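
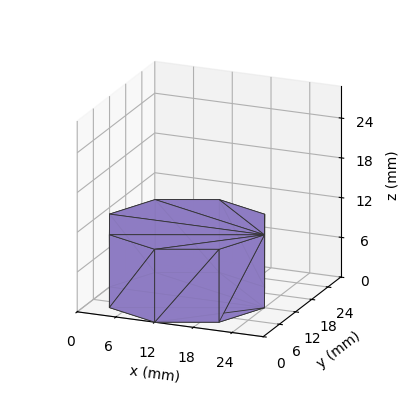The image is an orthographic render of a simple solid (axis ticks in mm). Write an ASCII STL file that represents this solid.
Reading the render: the shape is a regular 8-sided prism (a cylinder approximated with 8 flat sides), circumscribed radius ≈ 12 mm, height ≈ 11 mm (dimensions read to the nearest mm from the axis ticks). For the STL, each face is triangulated and given an outward normal.

solid part
  facet normal 0.0000 0.0000 -1.0000
    outer loop
      vertex 12.000 24.000 0.000
      vertex 20.485 20.485 0.000
      vertex 24.000 12.000 0.000
    endloop
  endfacet
  facet normal 0.0000 0.0000 -1.0000
    outer loop
      vertex 3.515 20.485 0.000
      vertex 12.000 24.000 0.000
      vertex 24.000 12.000 0.000
    endloop
  endfacet
  facet normal 0.0000 0.0000 -1.0000
    outer loop
      vertex 0.000 12.000 0.000
      vertex 3.515 20.485 0.000
      vertex 24.000 12.000 0.000
    endloop
  endfacet
  facet normal 0.0000 0.0000 -1.0000
    outer loop
      vertex 3.515 3.515 0.000
      vertex 0.000 12.000 0.000
      vertex 24.000 12.000 0.000
    endloop
  endfacet
  facet normal 0.0000 0.0000 -1.0000
    outer loop
      vertex 12.000 0.000 0.000
      vertex 3.515 3.515 0.000
      vertex 24.000 12.000 0.000
    endloop
  endfacet
  facet normal 0.0000 0.0000 -1.0000
    outer loop
      vertex 20.485 3.515 0.000
      vertex 12.000 0.000 0.000
      vertex 24.000 12.000 0.000
    endloop
  endfacet
  facet normal 0.0000 0.0000 1.0000
    outer loop
      vertex 24.000 12.000 11.000
      vertex 20.485 20.485 11.000
      vertex 12.000 24.000 11.000
    endloop
  endfacet
  facet normal 0.0000 0.0000 1.0000
    outer loop
      vertex 24.000 12.000 11.000
      vertex 12.000 24.000 11.000
      vertex 3.515 20.485 11.000
    endloop
  endfacet
  facet normal 0.0000 0.0000 1.0000
    outer loop
      vertex 24.000 12.000 11.000
      vertex 3.515 20.485 11.000
      vertex 0.000 12.000 11.000
    endloop
  endfacet
  facet normal 0.0000 0.0000 1.0000
    outer loop
      vertex 24.000 12.000 11.000
      vertex 0.000 12.000 11.000
      vertex 3.515 3.515 11.000
    endloop
  endfacet
  facet normal 0.0000 0.0000 1.0000
    outer loop
      vertex 24.000 12.000 11.000
      vertex 3.515 3.515 11.000
      vertex 12.000 0.000 11.000
    endloop
  endfacet
  facet normal 0.0000 0.0000 1.0000
    outer loop
      vertex 24.000 12.000 11.000
      vertex 12.000 0.000 11.000
      vertex 20.485 3.515 11.000
    endloop
  endfacet
  facet normal 0.9239 0.3827 0.0000
    outer loop
      vertex 24.000 12.000 0.000
      vertex 20.485 20.485 0.000
      vertex 20.485 20.485 11.000
    endloop
  endfacet
  facet normal 0.9239 0.3827 0.0000
    outer loop
      vertex 24.000 12.000 0.000
      vertex 20.485 20.485 11.000
      vertex 24.000 12.000 11.000
    endloop
  endfacet
  facet normal 0.3827 0.9239 0.0000
    outer loop
      vertex 20.485 20.485 0.000
      vertex 12.000 24.000 0.000
      vertex 12.000 24.000 11.000
    endloop
  endfacet
  facet normal 0.3827 0.9239 0.0000
    outer loop
      vertex 20.485 20.485 0.000
      vertex 12.000 24.000 11.000
      vertex 20.485 20.485 11.000
    endloop
  endfacet
  facet normal -0.3827 0.9239 0.0000
    outer loop
      vertex 12.000 24.000 0.000
      vertex 3.515 20.485 0.000
      vertex 3.515 20.485 11.000
    endloop
  endfacet
  facet normal -0.3827 0.9239 0.0000
    outer loop
      vertex 12.000 24.000 0.000
      vertex 3.515 20.485 11.000
      vertex 12.000 24.000 11.000
    endloop
  endfacet
  facet normal -0.9239 0.3827 0.0000
    outer loop
      vertex 3.515 20.485 0.000
      vertex 0.000 12.000 0.000
      vertex 0.000 12.000 11.000
    endloop
  endfacet
  facet normal -0.9239 0.3827 0.0000
    outer loop
      vertex 3.515 20.485 0.000
      vertex 0.000 12.000 11.000
      vertex 3.515 20.485 11.000
    endloop
  endfacet
  facet normal -0.9239 -0.3827 0.0000
    outer loop
      vertex 0.000 12.000 0.000
      vertex 3.515 3.515 0.000
      vertex 3.515 3.515 11.000
    endloop
  endfacet
  facet normal -0.9239 -0.3827 0.0000
    outer loop
      vertex 0.000 12.000 0.000
      vertex 3.515 3.515 11.000
      vertex 0.000 12.000 11.000
    endloop
  endfacet
  facet normal -0.3827 -0.9239 0.0000
    outer loop
      vertex 3.515 3.515 0.000
      vertex 12.000 0.000 0.000
      vertex 12.000 0.000 11.000
    endloop
  endfacet
  facet normal -0.3827 -0.9239 0.0000
    outer loop
      vertex 3.515 3.515 0.000
      vertex 12.000 0.000 11.000
      vertex 3.515 3.515 11.000
    endloop
  endfacet
  facet normal 0.3827 -0.9239 0.0000
    outer loop
      vertex 12.000 0.000 0.000
      vertex 20.485 3.515 0.000
      vertex 20.485 3.515 11.000
    endloop
  endfacet
  facet normal 0.3827 -0.9239 0.0000
    outer loop
      vertex 12.000 0.000 0.000
      vertex 20.485 3.515 11.000
      vertex 12.000 0.000 11.000
    endloop
  endfacet
  facet normal 0.9239 -0.3827 0.0000
    outer loop
      vertex 20.485 3.515 0.000
      vertex 24.000 12.000 0.000
      vertex 24.000 12.000 11.000
    endloop
  endfacet
  facet normal 0.9239 -0.3827 0.0000
    outer loop
      vertex 20.485 3.515 0.000
      vertex 24.000 12.000 11.000
      vertex 20.485 3.515 11.000
    endloop
  endfacet
endsolid part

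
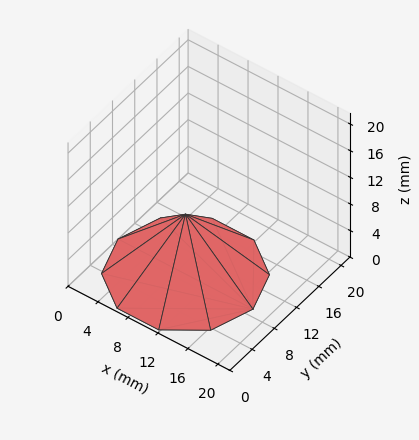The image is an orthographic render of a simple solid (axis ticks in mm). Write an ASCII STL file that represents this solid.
Reading the render: the shape is a regular 10-sided pyramid, base circumscribed radius ≈ 9 mm, apex at z ≈ 9 mm (dimensions read to the nearest mm from the axis ticks). For the STL, each face is triangulated and given an outward normal.

solid part
  facet normal 0.0000 0.0000 -1.0000
    outer loop
      vertex 11.781 17.560 0.000
      vertex 16.281 14.290 0.000
      vertex 18.000 9.000 0.000
    endloop
  endfacet
  facet normal 0.0000 0.0000 -1.0000
    outer loop
      vertex 6.219 17.560 0.000
      vertex 11.781 17.560 0.000
      vertex 18.000 9.000 0.000
    endloop
  endfacet
  facet normal 0.0000 0.0000 -1.0000
    outer loop
      vertex 1.719 14.290 0.000
      vertex 6.219 17.560 0.000
      vertex 18.000 9.000 0.000
    endloop
  endfacet
  facet normal 0.0000 0.0000 -1.0000
    outer loop
      vertex 0.000 9.000 0.000
      vertex 1.719 14.290 0.000
      vertex 18.000 9.000 0.000
    endloop
  endfacet
  facet normal 0.0000 0.0000 -1.0000
    outer loop
      vertex 1.719 3.710 0.000
      vertex 0.000 9.000 0.000
      vertex 18.000 9.000 0.000
    endloop
  endfacet
  facet normal 0.0000 0.0000 -1.0000
    outer loop
      vertex 6.219 0.440 0.000
      vertex 1.719 3.710 0.000
      vertex 18.000 9.000 0.000
    endloop
  endfacet
  facet normal 0.0000 0.0000 -1.0000
    outer loop
      vertex 11.781 0.440 0.000
      vertex 6.219 0.440 0.000
      vertex 18.000 9.000 0.000
    endloop
  endfacet
  facet normal 0.0000 0.0000 -1.0000
    outer loop
      vertex 16.281 3.710 0.000
      vertex 11.781 0.440 0.000
      vertex 18.000 9.000 0.000
    endloop
  endfacet
  facet normal 0.6891 0.2239 0.6891
    outer loop
      vertex 18.000 9.000 0.000
      vertex 16.281 14.290 0.000
      vertex 9.000 9.000 9.000
    endloop
  endfacet
  facet normal 0.4260 0.5862 0.6892
    outer loop
      vertex 16.281 14.290 0.000
      vertex 11.781 17.560 0.000
      vertex 9.000 9.000 9.000
    endloop
  endfacet
  facet normal 0.0000 0.7246 0.6892
    outer loop
      vertex 11.781 17.560 0.000
      vertex 6.219 17.560 0.000
      vertex 9.000 9.000 9.000
    endloop
  endfacet
  facet normal -0.4260 0.5862 0.6892
    outer loop
      vertex 6.219 17.560 0.000
      vertex 1.719 14.290 0.000
      vertex 9.000 9.000 9.000
    endloop
  endfacet
  facet normal -0.6891 0.2239 0.6891
    outer loop
      vertex 1.719 14.290 0.000
      vertex 0.000 9.000 0.000
      vertex 9.000 9.000 9.000
    endloop
  endfacet
  facet normal -0.6891 -0.2239 0.6891
    outer loop
      vertex 0.000 9.000 0.000
      vertex 1.719 3.710 0.000
      vertex 9.000 9.000 9.000
    endloop
  endfacet
  facet normal -0.4260 -0.5862 0.6892
    outer loop
      vertex 1.719 3.710 0.000
      vertex 6.219 0.440 0.000
      vertex 9.000 9.000 9.000
    endloop
  endfacet
  facet normal 0.0000 -0.7246 0.6892
    outer loop
      vertex 6.219 0.440 0.000
      vertex 11.781 0.440 0.000
      vertex 9.000 9.000 9.000
    endloop
  endfacet
  facet normal 0.4260 -0.5862 0.6892
    outer loop
      vertex 11.781 0.440 0.000
      vertex 16.281 3.710 0.000
      vertex 9.000 9.000 9.000
    endloop
  endfacet
  facet normal 0.6891 -0.2239 0.6891
    outer loop
      vertex 16.281 3.710 0.000
      vertex 18.000 9.000 0.000
      vertex 9.000 9.000 9.000
    endloop
  endfacet
endsolid part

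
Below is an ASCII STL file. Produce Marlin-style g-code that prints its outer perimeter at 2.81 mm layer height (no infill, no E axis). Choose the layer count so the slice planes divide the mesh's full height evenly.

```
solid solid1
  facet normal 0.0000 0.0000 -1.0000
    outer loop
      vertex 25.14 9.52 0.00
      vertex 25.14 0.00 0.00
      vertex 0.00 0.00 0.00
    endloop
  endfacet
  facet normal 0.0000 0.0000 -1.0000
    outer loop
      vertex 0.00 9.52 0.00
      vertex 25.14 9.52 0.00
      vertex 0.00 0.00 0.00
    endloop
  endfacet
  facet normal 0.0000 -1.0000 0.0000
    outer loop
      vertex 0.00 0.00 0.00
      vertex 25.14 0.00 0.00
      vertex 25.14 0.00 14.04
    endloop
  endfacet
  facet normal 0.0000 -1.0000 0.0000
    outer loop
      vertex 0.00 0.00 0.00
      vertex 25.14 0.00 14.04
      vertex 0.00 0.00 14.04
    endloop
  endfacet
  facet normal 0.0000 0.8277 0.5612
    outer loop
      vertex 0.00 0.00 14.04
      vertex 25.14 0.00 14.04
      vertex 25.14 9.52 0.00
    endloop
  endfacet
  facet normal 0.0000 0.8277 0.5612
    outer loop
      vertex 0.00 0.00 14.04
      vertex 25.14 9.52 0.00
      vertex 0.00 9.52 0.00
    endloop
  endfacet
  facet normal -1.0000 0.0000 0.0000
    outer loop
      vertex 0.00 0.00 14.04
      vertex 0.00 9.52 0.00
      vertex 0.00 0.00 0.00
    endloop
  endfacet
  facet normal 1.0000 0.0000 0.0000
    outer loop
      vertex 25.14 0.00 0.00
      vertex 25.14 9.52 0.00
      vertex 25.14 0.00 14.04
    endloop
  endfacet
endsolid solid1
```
; perimeter-only toolpath
G21 ; units = mm
G90 ; absolute positioning
G28 ; home
; layer 1
G0 Z2.81
G0 X0.00 Y0.00
G1 X25.14 Y0.00
G1 X25.14 Y7.62
G1 X0.00 Y7.62
G1 X0.00 Y0.00
; layer 2
G0 Z5.62
G0 X0.00 Y0.00
G1 X25.14 Y0.00
G1 X25.14 Y5.71
G1 X0.00 Y5.71
G1 X0.00 Y0.00
; layer 3
G0 Z8.42
G0 X0.00 Y0.00
G1 X25.14 Y0.00
G1 X25.14 Y3.81
G1 X0.00 Y3.81
G1 X0.00 Y0.00
; layer 4
G0 Z11.23
G0 X0.00 Y0.00
G1 X25.14 Y0.00
G1 X25.14 Y1.90
G1 X0.00 Y1.90
G1 X0.00 Y0.00
M2 ; end

The solid is a wedge (ramp): 25.1 × 9.52 mm base, rising to 14 mm along the y=0 edge and sloping linearly to z=0 at y=9.52. Slicing at Δz = 2.81 mm — 5 equal slices spanning the solid's height, so layer i sits at z = i·h/5 — gives 4 non-empty perimeters. Each is a 4-segment closed polygon; G0 lifts to the layer z and rapids to the start vertex, then G1 traces the edges. The cross-section shrinks linearly with z (the slice at the apex is degenerate and omitted).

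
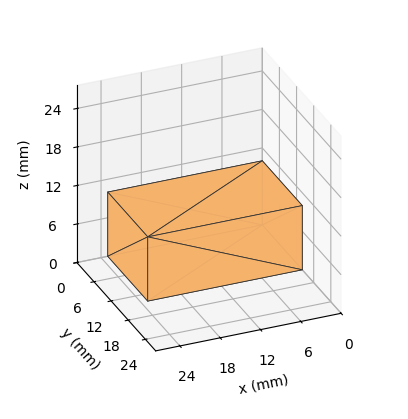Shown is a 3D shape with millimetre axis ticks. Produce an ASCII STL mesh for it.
Reading the render: the shape is a rectangular box, roughly 23 × 14 mm footprint and 10 mm tall (dimensions read to the nearest mm from the axis ticks). For the STL, each face is triangulated and given an outward normal.

solid part
  facet normal 0.0000 0.0000 -1.0000
    outer loop
      vertex 23.000 14.000 0.000
      vertex 23.000 0.000 0.000
      vertex 0.000 0.000 0.000
    endloop
  endfacet
  facet normal 0.0000 0.0000 -1.0000
    outer loop
      vertex 0.000 14.000 0.000
      vertex 23.000 14.000 0.000
      vertex 0.000 0.000 0.000
    endloop
  endfacet
  facet normal 0.0000 0.0000 1.0000
    outer loop
      vertex 0.000 0.000 10.000
      vertex 23.000 0.000 10.000
      vertex 23.000 14.000 10.000
    endloop
  endfacet
  facet normal 0.0000 0.0000 1.0000
    outer loop
      vertex 0.000 0.000 10.000
      vertex 23.000 14.000 10.000
      vertex 0.000 14.000 10.000
    endloop
  endfacet
  facet normal 0.0000 -1.0000 0.0000
    outer loop
      vertex 0.000 0.000 0.000
      vertex 23.000 0.000 0.000
      vertex 23.000 0.000 10.000
    endloop
  endfacet
  facet normal 0.0000 -1.0000 0.0000
    outer loop
      vertex 0.000 0.000 0.000
      vertex 23.000 0.000 10.000
      vertex 0.000 0.000 10.000
    endloop
  endfacet
  facet normal 0.0000 1.0000 0.0000
    outer loop
      vertex 23.000 14.000 10.000
      vertex 23.000 14.000 0.000
      vertex 0.000 14.000 0.000
    endloop
  endfacet
  facet normal 0.0000 1.0000 0.0000
    outer loop
      vertex 0.000 14.000 10.000
      vertex 23.000 14.000 10.000
      vertex 0.000 14.000 0.000
    endloop
  endfacet
  facet normal -1.0000 0.0000 0.0000
    outer loop
      vertex 0.000 14.000 10.000
      vertex 0.000 14.000 0.000
      vertex 0.000 0.000 0.000
    endloop
  endfacet
  facet normal -1.0000 0.0000 0.0000
    outer loop
      vertex 0.000 0.000 10.000
      vertex 0.000 14.000 10.000
      vertex 0.000 0.000 0.000
    endloop
  endfacet
  facet normal 1.0000 0.0000 0.0000
    outer loop
      vertex 23.000 0.000 0.000
      vertex 23.000 14.000 0.000
      vertex 23.000 14.000 10.000
    endloop
  endfacet
  facet normal 1.0000 0.0000 0.0000
    outer loop
      vertex 23.000 0.000 0.000
      vertex 23.000 14.000 10.000
      vertex 23.000 0.000 10.000
    endloop
  endfacet
endsolid part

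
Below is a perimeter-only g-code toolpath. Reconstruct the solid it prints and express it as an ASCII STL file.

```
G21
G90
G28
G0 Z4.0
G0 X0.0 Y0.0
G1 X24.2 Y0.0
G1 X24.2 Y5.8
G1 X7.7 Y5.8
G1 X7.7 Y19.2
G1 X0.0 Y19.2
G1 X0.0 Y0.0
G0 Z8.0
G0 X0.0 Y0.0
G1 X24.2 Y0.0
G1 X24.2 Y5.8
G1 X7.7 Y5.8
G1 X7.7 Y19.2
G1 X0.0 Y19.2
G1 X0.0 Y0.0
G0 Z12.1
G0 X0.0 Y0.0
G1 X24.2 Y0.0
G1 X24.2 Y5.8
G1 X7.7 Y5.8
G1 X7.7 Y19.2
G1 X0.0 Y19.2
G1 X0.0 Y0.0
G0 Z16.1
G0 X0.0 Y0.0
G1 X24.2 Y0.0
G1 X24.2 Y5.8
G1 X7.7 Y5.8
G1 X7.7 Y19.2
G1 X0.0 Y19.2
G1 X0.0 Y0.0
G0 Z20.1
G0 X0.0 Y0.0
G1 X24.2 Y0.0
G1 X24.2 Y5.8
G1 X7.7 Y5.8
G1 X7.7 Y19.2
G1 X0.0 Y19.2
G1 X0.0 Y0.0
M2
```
solid part
  facet normal 0.0000 0.0000 -1.0000
    outer loop
      vertex 24.2 5.8 0.0
      vertex 24.2 0.0 0.0
      vertex 0.0 0.0 0.0
    endloop
  endfacet
  facet normal 0.0000 0.0000 -1.0000
    outer loop
      vertex 7.7 5.8 0.0
      vertex 24.2 5.8 0.0
      vertex 0.0 0.0 0.0
    endloop
  endfacet
  facet normal 0.0000 0.0000 -1.0000
    outer loop
      vertex 7.7 19.2 0.0
      vertex 7.7 5.8 0.0
      vertex 0.0 0.0 0.0
    endloop
  endfacet
  facet normal 0.0000 0.0000 -1.0000
    outer loop
      vertex 0.0 19.2 0.0
      vertex 7.7 19.2 0.0
      vertex 0.0 0.0 0.0
    endloop
  endfacet
  facet normal 0.0000 0.0000 1.0000
    outer loop
      vertex 0.0 0.0 20.1
      vertex 24.2 0.0 20.1
      vertex 24.2 5.8 20.1
    endloop
  endfacet
  facet normal 0.0000 0.0000 1.0000
    outer loop
      vertex 0.0 0.0 20.1
      vertex 24.2 5.8 20.1
      vertex 7.7 5.8 20.1
    endloop
  endfacet
  facet normal 0.0000 0.0000 1.0000
    outer loop
      vertex 0.0 0.0 20.1
      vertex 7.7 5.8 20.1
      vertex 7.7 19.2 20.1
    endloop
  endfacet
  facet normal 0.0000 0.0000 1.0000
    outer loop
      vertex 0.0 0.0 20.1
      vertex 7.7 19.2 20.1
      vertex 0.0 19.2 20.1
    endloop
  endfacet
  facet normal 0.0000 -1.0000 0.0000
    outer loop
      vertex 0.0 0.0 0.0
      vertex 24.2 0.0 0.0
      vertex 24.2 0.0 20.1
    endloop
  endfacet
  facet normal 0.0000 -1.0000 0.0000
    outer loop
      vertex 0.0 0.0 0.0
      vertex 24.2 0.0 20.1
      vertex 0.0 0.0 20.1
    endloop
  endfacet
  facet normal 1.0000 0.0000 0.0000
    outer loop
      vertex 24.2 0.0 0.0
      vertex 24.2 5.8 0.0
      vertex 24.2 5.8 20.1
    endloop
  endfacet
  facet normal 1.0000 0.0000 0.0000
    outer loop
      vertex 24.2 0.0 0.0
      vertex 24.2 5.8 20.1
      vertex 24.2 0.0 20.1
    endloop
  endfacet
  facet normal 0.0000 1.0000 0.0000
    outer loop
      vertex 24.2 5.8 0.0
      vertex 7.7 5.8 0.0
      vertex 7.7 5.8 20.1
    endloop
  endfacet
  facet normal 0.0000 1.0000 0.0000
    outer loop
      vertex 24.2 5.8 0.0
      vertex 7.7 5.8 20.1
      vertex 24.2 5.8 20.1
    endloop
  endfacet
  facet normal 1.0000 0.0000 0.0000
    outer loop
      vertex 7.7 5.8 0.0
      vertex 7.7 19.2 0.0
      vertex 7.7 19.2 20.1
    endloop
  endfacet
  facet normal 1.0000 0.0000 0.0000
    outer loop
      vertex 7.7 5.8 0.0
      vertex 7.7 19.2 20.1
      vertex 7.7 5.8 20.1
    endloop
  endfacet
  facet normal 0.0000 1.0000 0.0000
    outer loop
      vertex 7.7 19.2 0.0
      vertex 0.0 19.2 0.0
      vertex 0.0 19.2 20.1
    endloop
  endfacet
  facet normal 0.0000 1.0000 0.0000
    outer loop
      vertex 7.7 19.2 0.0
      vertex 0.0 19.2 20.1
      vertex 7.7 19.2 20.1
    endloop
  endfacet
  facet normal -1.0000 0.0000 0.0000
    outer loop
      vertex 0.0 19.2 0.0
      vertex 0.0 0.0 0.0
      vertex 0.0 0.0 20.1
    endloop
  endfacet
  facet normal -1.0000 0.0000 0.0000
    outer loop
      vertex 0.0 19.2 0.0
      vertex 0.0 0.0 20.1
      vertex 0.0 19.2 20.1
    endloop
  endfacet
endsolid part

The G0 Z moves step by Δz≈4.0 mm. Every layer's G1 loop is the same polygon, so the solid is a straight extrusion of it from z=0 to z≈20.1. Closing with flat bottom and top caps and triangulating gives 20 facets — an L-shaped prism: outer 24.2 × 19.2 mm, arm thicknesses ≈ 5.8 mm (horizontal) and 7.7 mm (vertical), extruded 20.1 mm in z.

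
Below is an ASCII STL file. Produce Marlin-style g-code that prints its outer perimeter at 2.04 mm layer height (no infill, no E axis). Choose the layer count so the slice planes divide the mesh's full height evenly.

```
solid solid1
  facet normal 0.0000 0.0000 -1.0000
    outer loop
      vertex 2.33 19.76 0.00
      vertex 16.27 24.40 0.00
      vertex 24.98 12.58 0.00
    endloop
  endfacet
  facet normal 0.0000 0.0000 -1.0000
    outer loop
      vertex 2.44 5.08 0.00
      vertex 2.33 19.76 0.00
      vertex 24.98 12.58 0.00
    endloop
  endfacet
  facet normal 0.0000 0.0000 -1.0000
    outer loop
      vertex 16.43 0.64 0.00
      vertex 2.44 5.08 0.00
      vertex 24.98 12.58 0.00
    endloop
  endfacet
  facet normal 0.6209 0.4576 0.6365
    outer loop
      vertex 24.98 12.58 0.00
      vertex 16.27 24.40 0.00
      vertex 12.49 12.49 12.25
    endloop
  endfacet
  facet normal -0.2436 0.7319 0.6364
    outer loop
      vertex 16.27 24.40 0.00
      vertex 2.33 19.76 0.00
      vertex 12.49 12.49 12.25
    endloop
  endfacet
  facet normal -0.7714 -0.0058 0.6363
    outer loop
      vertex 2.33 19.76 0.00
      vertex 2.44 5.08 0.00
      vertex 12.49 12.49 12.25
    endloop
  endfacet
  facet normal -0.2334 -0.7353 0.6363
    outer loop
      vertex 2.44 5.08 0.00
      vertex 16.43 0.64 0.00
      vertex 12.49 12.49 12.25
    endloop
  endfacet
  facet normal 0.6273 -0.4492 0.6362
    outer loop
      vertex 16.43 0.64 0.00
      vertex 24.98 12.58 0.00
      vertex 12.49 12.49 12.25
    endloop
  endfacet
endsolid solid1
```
; perimeter-only toolpath
G21 ; units = mm
G90 ; absolute positioning
G28 ; home
; layer 1
G0 Z2.04
G0 X22.90 Y12.57
G1 X15.64 Y22.41
G1 X4.02 Y18.55
G1 X4.11 Y6.31
G1 X15.77 Y2.61
G1 X22.90 Y12.57
; layer 2
G0 Z4.08
G0 X20.82 Y12.55
G1 X15.01 Y20.43
G1 X5.72 Y17.34
G1 X5.79 Y7.55
G1 X15.12 Y4.59
G1 X20.82 Y12.55
; layer 3
G0 Z6.12
G0 X18.73 Y12.54
G1 X14.38 Y18.45
G1 X7.41 Y16.12
G1 X7.46 Y8.79
G1 X14.46 Y6.57
G1 X18.73 Y12.54
; layer 4
G0 Z8.17
G0 X16.65 Y12.52
G1 X13.75 Y16.46
G1 X9.10 Y14.91
G1 X9.14 Y10.02
G1 X13.80 Y8.54
G1 X16.65 Y12.52
; layer 5
G0 Z10.21
G0 X14.57 Y12.51
G1 X13.12 Y14.48
G1 X10.80 Y13.70
G1 X10.81 Y11.26
G1 X13.15 Y10.52
G1 X14.57 Y12.51
M2 ; end

The solid is a regular 5-sided pyramid, base circumscribed radius ≈ 12.5 mm, apex at z ≈ 12.2 mm. Slicing at Δz = 2.04 mm — 6 equal slices spanning the solid's height, so layer i sits at z = i·h/6 — gives 5 non-empty perimeters. Each is a 5-segment closed polygon; G0 lifts to the layer z and rapids to the start vertex, then G1 traces the edges. The cross-section shrinks linearly with z (the slice at the apex is degenerate and omitted).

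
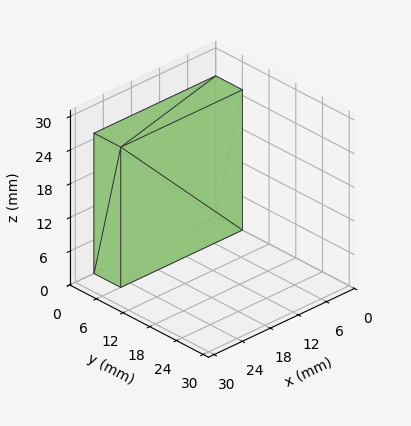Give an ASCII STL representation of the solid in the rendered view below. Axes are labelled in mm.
Reading the render: the shape is a rectangular box, roughly 26 × 6 mm footprint and 25 mm tall (dimensions read to the nearest mm from the axis ticks). For the STL, each face is triangulated and given an outward normal.

solid part
  facet normal 0.0000 0.0000 -1.0000
    outer loop
      vertex 26.000 6.000 0.000
      vertex 26.000 0.000 0.000
      vertex 0.000 0.000 0.000
    endloop
  endfacet
  facet normal 0.0000 0.0000 -1.0000
    outer loop
      vertex 0.000 6.000 0.000
      vertex 26.000 6.000 0.000
      vertex 0.000 0.000 0.000
    endloop
  endfacet
  facet normal 0.0000 0.0000 1.0000
    outer loop
      vertex 0.000 0.000 25.000
      vertex 26.000 0.000 25.000
      vertex 26.000 6.000 25.000
    endloop
  endfacet
  facet normal 0.0000 0.0000 1.0000
    outer loop
      vertex 0.000 0.000 25.000
      vertex 26.000 6.000 25.000
      vertex 0.000 6.000 25.000
    endloop
  endfacet
  facet normal 0.0000 -1.0000 0.0000
    outer loop
      vertex 0.000 0.000 0.000
      vertex 26.000 0.000 0.000
      vertex 26.000 0.000 25.000
    endloop
  endfacet
  facet normal 0.0000 -1.0000 0.0000
    outer loop
      vertex 0.000 0.000 0.000
      vertex 26.000 0.000 25.000
      vertex 0.000 0.000 25.000
    endloop
  endfacet
  facet normal 0.0000 1.0000 0.0000
    outer loop
      vertex 26.000 6.000 25.000
      vertex 26.000 6.000 0.000
      vertex 0.000 6.000 0.000
    endloop
  endfacet
  facet normal 0.0000 1.0000 0.0000
    outer loop
      vertex 0.000 6.000 25.000
      vertex 26.000 6.000 25.000
      vertex 0.000 6.000 0.000
    endloop
  endfacet
  facet normal -1.0000 0.0000 0.0000
    outer loop
      vertex 0.000 6.000 25.000
      vertex 0.000 6.000 0.000
      vertex 0.000 0.000 0.000
    endloop
  endfacet
  facet normal -1.0000 0.0000 0.0000
    outer loop
      vertex 0.000 0.000 25.000
      vertex 0.000 6.000 25.000
      vertex 0.000 0.000 0.000
    endloop
  endfacet
  facet normal 1.0000 0.0000 0.0000
    outer loop
      vertex 26.000 0.000 0.000
      vertex 26.000 6.000 0.000
      vertex 26.000 6.000 25.000
    endloop
  endfacet
  facet normal 1.0000 0.0000 0.0000
    outer loop
      vertex 26.000 0.000 0.000
      vertex 26.000 6.000 25.000
      vertex 26.000 0.000 25.000
    endloop
  endfacet
endsolid part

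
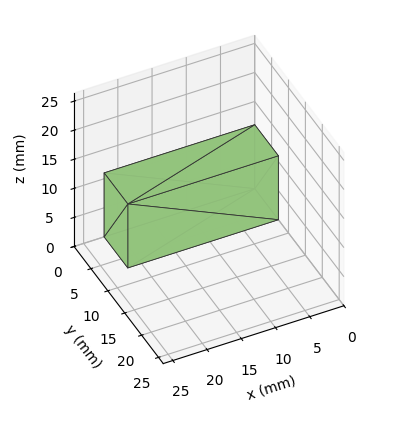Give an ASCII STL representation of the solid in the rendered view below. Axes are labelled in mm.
Reading the render: the shape is a rectangular box, roughly 22 × 7 mm footprint and 11 mm tall (dimensions read to the nearest mm from the axis ticks). For the STL, each face is triangulated and given an outward normal.

solid part
  facet normal 0.0000 0.0000 -1.0000
    outer loop
      vertex 22.00 7.00 0.00
      vertex 22.00 0.00 0.00
      vertex 0.00 0.00 0.00
    endloop
  endfacet
  facet normal 0.0000 0.0000 -1.0000
    outer loop
      vertex 0.00 7.00 0.00
      vertex 22.00 7.00 0.00
      vertex 0.00 0.00 0.00
    endloop
  endfacet
  facet normal 0.0000 0.0000 1.0000
    outer loop
      vertex 0.00 0.00 11.00
      vertex 22.00 0.00 11.00
      vertex 22.00 7.00 11.00
    endloop
  endfacet
  facet normal 0.0000 0.0000 1.0000
    outer loop
      vertex 0.00 0.00 11.00
      vertex 22.00 7.00 11.00
      vertex 0.00 7.00 11.00
    endloop
  endfacet
  facet normal 0.0000 -1.0000 0.0000
    outer loop
      vertex 0.00 0.00 0.00
      vertex 22.00 0.00 0.00
      vertex 22.00 0.00 11.00
    endloop
  endfacet
  facet normal 0.0000 -1.0000 0.0000
    outer loop
      vertex 0.00 0.00 0.00
      vertex 22.00 0.00 11.00
      vertex 0.00 0.00 11.00
    endloop
  endfacet
  facet normal 0.0000 1.0000 0.0000
    outer loop
      vertex 22.00 7.00 11.00
      vertex 22.00 7.00 0.00
      vertex 0.00 7.00 0.00
    endloop
  endfacet
  facet normal 0.0000 1.0000 0.0000
    outer loop
      vertex 0.00 7.00 11.00
      vertex 22.00 7.00 11.00
      vertex 0.00 7.00 0.00
    endloop
  endfacet
  facet normal -1.0000 0.0000 0.0000
    outer loop
      vertex 0.00 7.00 11.00
      vertex 0.00 7.00 0.00
      vertex 0.00 0.00 0.00
    endloop
  endfacet
  facet normal -1.0000 0.0000 0.0000
    outer loop
      vertex 0.00 0.00 11.00
      vertex 0.00 7.00 11.00
      vertex 0.00 0.00 0.00
    endloop
  endfacet
  facet normal 1.0000 0.0000 0.0000
    outer loop
      vertex 22.00 0.00 0.00
      vertex 22.00 7.00 0.00
      vertex 22.00 7.00 11.00
    endloop
  endfacet
  facet normal 1.0000 0.0000 0.0000
    outer loop
      vertex 22.00 0.00 0.00
      vertex 22.00 7.00 11.00
      vertex 22.00 0.00 11.00
    endloop
  endfacet
endsolid part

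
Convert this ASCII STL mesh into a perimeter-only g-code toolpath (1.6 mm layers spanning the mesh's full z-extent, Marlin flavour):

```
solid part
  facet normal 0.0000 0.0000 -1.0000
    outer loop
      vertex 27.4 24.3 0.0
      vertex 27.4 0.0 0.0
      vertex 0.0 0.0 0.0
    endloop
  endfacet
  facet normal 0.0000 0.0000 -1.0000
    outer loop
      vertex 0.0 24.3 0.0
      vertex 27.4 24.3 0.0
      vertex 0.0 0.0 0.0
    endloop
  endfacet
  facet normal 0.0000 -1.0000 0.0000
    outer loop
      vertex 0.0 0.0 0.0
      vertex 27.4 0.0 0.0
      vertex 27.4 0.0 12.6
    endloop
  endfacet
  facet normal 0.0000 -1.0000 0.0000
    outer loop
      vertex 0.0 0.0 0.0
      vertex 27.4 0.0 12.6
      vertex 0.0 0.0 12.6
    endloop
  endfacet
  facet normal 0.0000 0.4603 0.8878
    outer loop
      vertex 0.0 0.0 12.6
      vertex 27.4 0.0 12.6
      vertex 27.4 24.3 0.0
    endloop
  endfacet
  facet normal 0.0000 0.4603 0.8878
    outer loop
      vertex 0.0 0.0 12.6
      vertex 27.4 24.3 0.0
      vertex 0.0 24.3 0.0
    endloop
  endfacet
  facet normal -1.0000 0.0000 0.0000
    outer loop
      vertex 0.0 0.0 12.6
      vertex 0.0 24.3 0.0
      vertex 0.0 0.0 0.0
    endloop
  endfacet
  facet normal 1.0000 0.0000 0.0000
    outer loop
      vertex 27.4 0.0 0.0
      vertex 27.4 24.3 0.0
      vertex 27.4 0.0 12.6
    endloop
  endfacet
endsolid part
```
; perimeter-only toolpath
G21 ; units = mm
G90 ; absolute positioning
G28 ; home
; layer 1
G0 Z1.6
G0 X0.0 Y0.0
G1 X27.4 Y0.0
G1 X27.4 Y21.3
G1 X0.0 Y21.3
G1 X0.0 Y0.0
; layer 2
G0 Z3.1
G0 X0.0 Y0.0
G1 X27.4 Y0.0
G1 X27.4 Y18.2
G1 X0.0 Y18.2
G1 X0.0 Y0.0
; layer 3
G0 Z4.7
G0 X0.0 Y0.0
G1 X27.4 Y0.0
G1 X27.4 Y15.2
G1 X0.0 Y15.2
G1 X0.0 Y0.0
; layer 4
G0 Z6.3
G0 X0.0 Y0.0
G1 X27.4 Y0.0
G1 X27.4 Y12.2
G1 X0.0 Y12.2
G1 X0.0 Y0.0
; layer 5
G0 Z7.9
G0 X0.0 Y0.0
G1 X27.4 Y0.0
G1 X27.4 Y9.1
G1 X0.0 Y9.1
G1 X0.0 Y0.0
; layer 6
G0 Z9.4
G0 X0.0 Y0.0
G1 X27.4 Y0.0
G1 X27.4 Y6.1
G1 X0.0 Y6.1
G1 X0.0 Y0.0
; layer 7
G0 Z11.0
G0 X0.0 Y0.0
G1 X27.4 Y0.0
G1 X27.4 Y3.0
G1 X0.0 Y3.0
G1 X0.0 Y0.0
M2 ; end

The solid is a wedge (ramp): 27.4 × 24.3 mm base, rising to 12.6 mm along the y=0 edge and sloping linearly to z=0 at y=24.3. Slicing at Δz = 1.6 mm — 8 equal slices spanning the solid's height, so layer i sits at z = i·h/8 — gives 7 non-empty perimeters. Each is a 4-segment closed polygon; G0 lifts to the layer z and rapids to the start vertex, then G1 traces the edges. The cross-section shrinks linearly with z (the slice at the apex is degenerate and omitted).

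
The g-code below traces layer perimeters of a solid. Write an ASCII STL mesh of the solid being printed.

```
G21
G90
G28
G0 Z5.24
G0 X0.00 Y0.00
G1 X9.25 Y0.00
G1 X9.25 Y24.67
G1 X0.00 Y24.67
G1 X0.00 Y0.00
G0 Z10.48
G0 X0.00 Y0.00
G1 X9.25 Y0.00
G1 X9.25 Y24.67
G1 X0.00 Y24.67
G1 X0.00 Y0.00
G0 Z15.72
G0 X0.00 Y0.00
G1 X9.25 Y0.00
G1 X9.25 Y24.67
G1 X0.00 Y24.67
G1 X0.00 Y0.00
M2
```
solid part
  facet normal 0.0000 0.0000 -1.0000
    outer loop
      vertex 9.25 24.67 0.00
      vertex 9.25 0.00 0.00
      vertex 0.00 0.00 0.00
    endloop
  endfacet
  facet normal 0.0000 0.0000 -1.0000
    outer loop
      vertex 0.00 24.67 0.00
      vertex 9.25 24.67 0.00
      vertex 0.00 0.00 0.00
    endloop
  endfacet
  facet normal 0.0000 0.0000 1.0000
    outer loop
      vertex 0.00 0.00 15.72
      vertex 9.25 0.00 15.72
      vertex 9.25 24.67 15.72
    endloop
  endfacet
  facet normal 0.0000 0.0000 1.0000
    outer loop
      vertex 0.00 0.00 15.72
      vertex 9.25 24.67 15.72
      vertex 0.00 24.67 15.72
    endloop
  endfacet
  facet normal 0.0000 -1.0000 0.0000
    outer loop
      vertex 0.00 0.00 0.00
      vertex 9.25 0.00 0.00
      vertex 9.25 0.00 15.72
    endloop
  endfacet
  facet normal 0.0000 -1.0000 0.0000
    outer loop
      vertex 0.00 0.00 0.00
      vertex 9.25 0.00 15.72
      vertex 0.00 0.00 15.72
    endloop
  endfacet
  facet normal 0.0000 1.0000 0.0000
    outer loop
      vertex 9.25 24.67 15.72
      vertex 9.25 24.67 0.00
      vertex 0.00 24.67 0.00
    endloop
  endfacet
  facet normal 0.0000 1.0000 0.0000
    outer loop
      vertex 0.00 24.67 15.72
      vertex 9.25 24.67 15.72
      vertex 0.00 24.67 0.00
    endloop
  endfacet
  facet normal -1.0000 0.0000 0.0000
    outer loop
      vertex 0.00 24.67 15.72
      vertex 0.00 24.67 0.00
      vertex 0.00 0.00 0.00
    endloop
  endfacet
  facet normal -1.0000 0.0000 0.0000
    outer loop
      vertex 0.00 0.00 15.72
      vertex 0.00 24.67 15.72
      vertex 0.00 0.00 0.00
    endloop
  endfacet
  facet normal 1.0000 0.0000 0.0000
    outer loop
      vertex 9.25 0.00 0.00
      vertex 9.25 24.67 0.00
      vertex 9.25 24.67 15.72
    endloop
  endfacet
  facet normal 1.0000 0.0000 0.0000
    outer loop
      vertex 9.25 0.00 0.00
      vertex 9.25 24.67 15.72
      vertex 9.25 0.00 15.72
    endloop
  endfacet
endsolid part

The G0 Z moves step by Δz≈5.24 mm. Every layer's G1 loop is the same polygon, so the solid is a straight extrusion of it from z=0 to z≈15.7. Closing with flat bottom and top caps and triangulating gives 12 facets — a rectangular box, roughly 9.25 × 24.7 mm footprint and 15.7 mm tall.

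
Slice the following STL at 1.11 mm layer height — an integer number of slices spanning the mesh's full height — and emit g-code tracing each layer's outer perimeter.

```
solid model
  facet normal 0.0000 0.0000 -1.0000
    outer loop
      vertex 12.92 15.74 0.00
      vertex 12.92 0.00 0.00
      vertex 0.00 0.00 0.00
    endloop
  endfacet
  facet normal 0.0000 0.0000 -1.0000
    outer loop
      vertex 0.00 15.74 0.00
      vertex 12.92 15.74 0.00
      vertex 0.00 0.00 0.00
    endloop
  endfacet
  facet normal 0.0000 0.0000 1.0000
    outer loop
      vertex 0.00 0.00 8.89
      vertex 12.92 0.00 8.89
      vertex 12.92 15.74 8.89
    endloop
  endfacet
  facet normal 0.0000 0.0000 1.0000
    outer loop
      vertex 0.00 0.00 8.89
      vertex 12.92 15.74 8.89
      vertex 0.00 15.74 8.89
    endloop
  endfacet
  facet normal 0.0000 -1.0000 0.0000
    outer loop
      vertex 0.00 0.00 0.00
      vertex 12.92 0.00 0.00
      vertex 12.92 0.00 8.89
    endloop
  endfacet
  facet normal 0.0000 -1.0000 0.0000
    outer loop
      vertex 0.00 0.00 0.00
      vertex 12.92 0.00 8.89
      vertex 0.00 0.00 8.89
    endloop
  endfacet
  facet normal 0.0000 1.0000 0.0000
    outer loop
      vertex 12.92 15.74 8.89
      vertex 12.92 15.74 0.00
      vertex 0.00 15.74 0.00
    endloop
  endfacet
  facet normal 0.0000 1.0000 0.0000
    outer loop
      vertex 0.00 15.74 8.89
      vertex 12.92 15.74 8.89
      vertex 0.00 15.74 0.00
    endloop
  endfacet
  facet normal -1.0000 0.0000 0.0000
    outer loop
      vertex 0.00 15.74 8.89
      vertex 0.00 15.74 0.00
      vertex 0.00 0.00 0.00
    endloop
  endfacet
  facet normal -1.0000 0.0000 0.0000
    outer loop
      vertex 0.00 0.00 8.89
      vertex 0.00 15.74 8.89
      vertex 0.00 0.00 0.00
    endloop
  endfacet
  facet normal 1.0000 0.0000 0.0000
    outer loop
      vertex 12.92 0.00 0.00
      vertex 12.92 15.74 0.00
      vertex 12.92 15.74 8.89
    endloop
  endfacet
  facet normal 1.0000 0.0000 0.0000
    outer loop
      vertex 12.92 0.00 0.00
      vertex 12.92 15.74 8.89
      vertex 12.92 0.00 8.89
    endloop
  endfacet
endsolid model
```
; perimeter-only toolpath
G21 ; units = mm
G90 ; absolute positioning
G28 ; home
; layer 1
G0 Z1.11
G0 X0.00 Y0.00
G1 X12.92 Y0.00
G1 X12.92 Y15.74
G1 X0.00 Y15.74
G1 X0.00 Y0.00
; layer 2
G0 Z2.22
G0 X0.00 Y0.00
G1 X12.92 Y0.00
G1 X12.92 Y15.74
G1 X0.00 Y15.74
G1 X0.00 Y0.00
; layer 3
G0 Z3.33
G0 X0.00 Y0.00
G1 X12.92 Y0.00
G1 X12.92 Y15.74
G1 X0.00 Y15.74
G1 X0.00 Y0.00
; layer 4
G0 Z4.45
G0 X0.00 Y0.00
G1 X12.92 Y0.00
G1 X12.92 Y15.74
G1 X0.00 Y15.74
G1 X0.00 Y0.00
; layer 5
G0 Z5.56
G0 X0.00 Y0.00
G1 X12.92 Y0.00
G1 X12.92 Y15.74
G1 X0.00 Y15.74
G1 X0.00 Y0.00
; layer 6
G0 Z6.67
G0 X0.00 Y0.00
G1 X12.92 Y0.00
G1 X12.92 Y15.74
G1 X0.00 Y15.74
G1 X0.00 Y0.00
; layer 7
G0 Z7.78
G0 X0.00 Y0.00
G1 X12.92 Y0.00
G1 X12.92 Y15.74
G1 X0.00 Y15.74
G1 X0.00 Y0.00
; layer 8
G0 Z8.89
G0 X0.00 Y0.00
G1 X12.92 Y0.00
G1 X12.92 Y15.74
G1 X0.00 Y15.74
G1 X0.00 Y0.00
M2 ; end

The solid is a rectangular box, roughly 12.9 × 15.7 mm footprint and 8.89 mm tall. Slicing at Δz = 1.11 mm — 8 equal slices spanning the solid's height, so layer i sits at z = i·h/8 — gives 8 non-empty perimeters. Each is a 4-segment closed polygon; G0 lifts to the layer z and rapids to the start vertex, then G1 traces the edges.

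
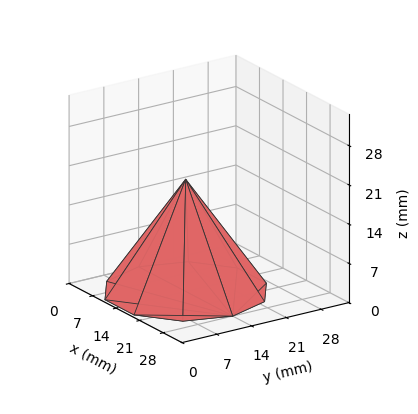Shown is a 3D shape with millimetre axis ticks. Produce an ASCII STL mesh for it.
Reading the render: the shape is a regular 10-sided pyramid, base circumscribed radius ≈ 14 mm, apex at z ≈ 20 mm (dimensions read to the nearest mm from the axis ticks). For the STL, each face is triangulated and given an outward normal.

solid part
  facet normal 0.0000 0.0000 -1.0000
    outer loop
      vertex 18.326 27.315 0.000
      vertex 25.326 22.229 0.000
      vertex 28.000 14.000 0.000
    endloop
  endfacet
  facet normal 0.0000 0.0000 -1.0000
    outer loop
      vertex 9.674 27.315 0.000
      vertex 18.326 27.315 0.000
      vertex 28.000 14.000 0.000
    endloop
  endfacet
  facet normal 0.0000 0.0000 -1.0000
    outer loop
      vertex 2.674 22.229 0.000
      vertex 9.674 27.315 0.000
      vertex 28.000 14.000 0.000
    endloop
  endfacet
  facet normal 0.0000 0.0000 -1.0000
    outer loop
      vertex 0.000 14.000 0.000
      vertex 2.674 22.229 0.000
      vertex 28.000 14.000 0.000
    endloop
  endfacet
  facet normal 0.0000 0.0000 -1.0000
    outer loop
      vertex 2.674 5.771 0.000
      vertex 0.000 14.000 0.000
      vertex 28.000 14.000 0.000
    endloop
  endfacet
  facet normal 0.0000 0.0000 -1.0000
    outer loop
      vertex 9.674 0.685 0.000
      vertex 2.674 5.771 0.000
      vertex 28.000 14.000 0.000
    endloop
  endfacet
  facet normal 0.0000 0.0000 -1.0000
    outer loop
      vertex 18.326 0.685 0.000
      vertex 9.674 0.685 0.000
      vertex 28.000 14.000 0.000
    endloop
  endfacet
  facet normal 0.0000 0.0000 -1.0000
    outer loop
      vertex 25.326 5.771 0.000
      vertex 18.326 0.685 0.000
      vertex 28.000 14.000 0.000
    endloop
  endfacet
  facet normal 0.7917 0.2572 0.5542
    outer loop
      vertex 28.000 14.000 0.000
      vertex 25.326 22.229 0.000
      vertex 14.000 14.000 20.000
    endloop
  endfacet
  facet normal 0.4893 0.6734 0.5542
    outer loop
      vertex 25.326 22.229 0.000
      vertex 18.326 27.315 0.000
      vertex 14.000 14.000 20.000
    endloop
  endfacet
  facet normal 0.0000 0.8324 0.5542
    outer loop
      vertex 18.326 27.315 0.000
      vertex 9.674 27.315 0.000
      vertex 14.000 14.000 20.000
    endloop
  endfacet
  facet normal -0.4893 0.6734 0.5542
    outer loop
      vertex 9.674 27.315 0.000
      vertex 2.674 22.229 0.000
      vertex 14.000 14.000 20.000
    endloop
  endfacet
  facet normal -0.7917 0.2572 0.5542
    outer loop
      vertex 2.674 22.229 0.000
      vertex 0.000 14.000 0.000
      vertex 14.000 14.000 20.000
    endloop
  endfacet
  facet normal -0.7917 -0.2572 0.5542
    outer loop
      vertex 0.000 14.000 0.000
      vertex 2.674 5.771 0.000
      vertex 14.000 14.000 20.000
    endloop
  endfacet
  facet normal -0.4893 -0.6734 0.5542
    outer loop
      vertex 2.674 5.771 0.000
      vertex 9.674 0.685 0.000
      vertex 14.000 14.000 20.000
    endloop
  endfacet
  facet normal 0.0000 -0.8324 0.5542
    outer loop
      vertex 9.674 0.685 0.000
      vertex 18.326 0.685 0.000
      vertex 14.000 14.000 20.000
    endloop
  endfacet
  facet normal 0.4893 -0.6734 0.5542
    outer loop
      vertex 18.326 0.685 0.000
      vertex 25.326 5.771 0.000
      vertex 14.000 14.000 20.000
    endloop
  endfacet
  facet normal 0.7917 -0.2572 0.5542
    outer loop
      vertex 25.326 5.771 0.000
      vertex 28.000 14.000 0.000
      vertex 14.000 14.000 20.000
    endloop
  endfacet
endsolid part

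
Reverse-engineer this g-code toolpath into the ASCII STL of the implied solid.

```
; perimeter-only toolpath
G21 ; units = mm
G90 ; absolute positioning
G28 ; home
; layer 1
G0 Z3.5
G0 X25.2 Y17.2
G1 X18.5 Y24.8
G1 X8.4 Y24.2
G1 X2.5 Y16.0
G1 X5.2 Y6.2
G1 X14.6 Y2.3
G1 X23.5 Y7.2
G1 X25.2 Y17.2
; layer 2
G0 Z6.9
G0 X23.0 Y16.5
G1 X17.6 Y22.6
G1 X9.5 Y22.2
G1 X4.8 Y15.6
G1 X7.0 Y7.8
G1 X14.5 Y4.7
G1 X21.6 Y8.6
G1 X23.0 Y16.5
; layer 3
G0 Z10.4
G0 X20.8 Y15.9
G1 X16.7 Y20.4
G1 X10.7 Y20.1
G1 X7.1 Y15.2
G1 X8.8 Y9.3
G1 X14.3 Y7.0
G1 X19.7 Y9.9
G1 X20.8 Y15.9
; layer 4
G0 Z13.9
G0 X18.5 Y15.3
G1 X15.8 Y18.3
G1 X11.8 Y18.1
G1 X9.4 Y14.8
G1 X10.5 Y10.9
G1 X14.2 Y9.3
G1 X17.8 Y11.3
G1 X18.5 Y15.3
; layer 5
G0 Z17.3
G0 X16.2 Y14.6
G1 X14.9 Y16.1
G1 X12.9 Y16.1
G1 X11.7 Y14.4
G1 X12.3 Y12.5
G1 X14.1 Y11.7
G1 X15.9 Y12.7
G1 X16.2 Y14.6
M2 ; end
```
solid part
  facet normal 0.0000 0.0000 -1.0000
    outer loop
      vertex 7.3 26.3 0.0
      vertex 19.4 26.9 0.0
      vertex 27.5 17.8 0.0
    endloop
  endfacet
  facet normal 0.0000 0.0000 -1.0000
    outer loop
      vertex 0.2 16.4 0.0
      vertex 7.3 26.3 0.0
      vertex 27.5 17.8 0.0
    endloop
  endfacet
  facet normal 0.0000 0.0000 -1.0000
    outer loop
      vertex 3.5 4.7 0.0
      vertex 0.2 16.4 0.0
      vertex 27.5 17.8 0.0
    endloop
  endfacet
  facet normal 0.0000 0.0000 -1.0000
    outer loop
      vertex 14.7 0.0 0.0
      vertex 3.5 4.7 0.0
      vertex 27.5 17.8 0.0
    endloop
  endfacet
  facet normal 0.0000 0.0000 -1.0000
    outer loop
      vertex 25.4 5.9 0.0
      vertex 14.7 0.0 0.0
      vertex 27.5 17.8 0.0
    endloop
  endfacet
  facet normal 0.6387 0.5685 0.5184
    outer loop
      vertex 27.5 17.8 0.0
      vertex 19.4 26.9 0.0
      vertex 14.0 14.0 20.8
    endloop
  endfacet
  facet normal -0.0423 0.8540 0.5186
    outer loop
      vertex 19.4 26.9 0.0
      vertex 7.3 26.3 0.0
      vertex 14.0 14.0 20.8
    endloop
  endfacet
  facet normal -0.6949 0.4983 0.5185
    outer loop
      vertex 7.3 26.3 0.0
      vertex 0.2 16.4 0.0
      vertex 14.0 14.0 20.8
    endloop
  endfacet
  facet normal -0.8227 -0.2320 0.5190
    outer loop
      vertex 0.2 16.4 0.0
      vertex 3.5 4.7 0.0
      vertex 14.0 14.0 20.8
    endloop
  endfacet
  facet normal -0.3307 -0.7880 0.5193
    outer loop
      vertex 3.5 4.7 0.0
      vertex 14.7 0.0 0.0
      vertex 14.0 14.0 20.8
    endloop
  endfacet
  facet normal 0.4130 -0.7490 0.5181
    outer loop
      vertex 14.7 0.0 0.0
      vertex 25.4 5.9 0.0
      vertex 14.0 14.0 20.8
    endloop
  endfacet
  facet normal 0.8417 -0.1485 0.5191
    outer loop
      vertex 25.4 5.9 0.0
      vertex 27.5 17.8 0.0
      vertex 14.0 14.0 20.8
    endloop
  endfacet
endsolid part

The G0 Z moves step by Δz≈3.5 mm. The G1 loops shrink linearly with z, so the solid tapers from its base footprint up to z≈20.8. Closing with a flat bottom cap and the tapered top and triangulating gives 12 facets — a regular 7-sided pyramid, base circumscribed radius ≈ 14 mm, apex at z ≈ 20.8 mm.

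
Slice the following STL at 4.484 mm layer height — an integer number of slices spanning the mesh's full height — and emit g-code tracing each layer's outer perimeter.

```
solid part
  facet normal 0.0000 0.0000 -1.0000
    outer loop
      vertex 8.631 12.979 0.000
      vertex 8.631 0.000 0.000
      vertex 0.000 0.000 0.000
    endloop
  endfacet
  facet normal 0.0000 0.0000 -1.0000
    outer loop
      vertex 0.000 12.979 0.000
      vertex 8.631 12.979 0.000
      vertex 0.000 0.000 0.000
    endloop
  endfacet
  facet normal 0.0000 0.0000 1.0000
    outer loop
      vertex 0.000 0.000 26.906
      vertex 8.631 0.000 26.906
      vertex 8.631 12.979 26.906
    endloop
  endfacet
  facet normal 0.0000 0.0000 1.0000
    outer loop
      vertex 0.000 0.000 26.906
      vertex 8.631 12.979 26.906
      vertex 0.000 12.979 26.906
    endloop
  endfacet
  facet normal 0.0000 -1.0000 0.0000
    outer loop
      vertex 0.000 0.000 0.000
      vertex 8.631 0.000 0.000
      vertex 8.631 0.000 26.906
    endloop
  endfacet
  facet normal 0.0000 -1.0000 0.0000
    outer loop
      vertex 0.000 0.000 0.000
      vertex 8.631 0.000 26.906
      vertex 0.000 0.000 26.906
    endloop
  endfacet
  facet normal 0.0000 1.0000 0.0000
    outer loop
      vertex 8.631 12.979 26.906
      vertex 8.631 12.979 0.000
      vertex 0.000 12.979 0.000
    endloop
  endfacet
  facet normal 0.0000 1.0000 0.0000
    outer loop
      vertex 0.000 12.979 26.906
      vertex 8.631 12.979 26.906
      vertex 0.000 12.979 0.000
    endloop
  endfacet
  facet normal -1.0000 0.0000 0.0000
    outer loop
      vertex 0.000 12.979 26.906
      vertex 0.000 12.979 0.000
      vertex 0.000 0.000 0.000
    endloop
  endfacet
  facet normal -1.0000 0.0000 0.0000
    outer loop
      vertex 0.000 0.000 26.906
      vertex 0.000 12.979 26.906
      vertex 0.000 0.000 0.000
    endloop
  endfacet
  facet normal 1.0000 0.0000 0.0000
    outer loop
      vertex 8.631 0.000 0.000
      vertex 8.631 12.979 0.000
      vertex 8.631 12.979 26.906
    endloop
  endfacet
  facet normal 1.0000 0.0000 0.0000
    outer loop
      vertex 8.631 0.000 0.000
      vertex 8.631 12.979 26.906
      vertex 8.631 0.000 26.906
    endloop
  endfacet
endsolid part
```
; perimeter-only toolpath
G21 ; units = mm
G90 ; absolute positioning
G28 ; home
; layer 1
G0 Z4.484
G0 X0.000 Y0.000
G1 X8.631 Y0.000
G1 X8.631 Y12.979
G1 X0.000 Y12.979
G1 X0.000 Y0.000
; layer 2
G0 Z8.969
G0 X0.000 Y0.000
G1 X8.631 Y0.000
G1 X8.631 Y12.979
G1 X0.000 Y12.979
G1 X0.000 Y0.000
; layer 3
G0 Z13.453
G0 X0.000 Y0.000
G1 X8.631 Y0.000
G1 X8.631 Y12.979
G1 X0.000 Y12.979
G1 X0.000 Y0.000
; layer 4
G0 Z17.937
G0 X0.000 Y0.000
G1 X8.631 Y0.000
G1 X8.631 Y12.979
G1 X0.000 Y12.979
G1 X0.000 Y0.000
; layer 5
G0 Z22.422
G0 X0.000 Y0.000
G1 X8.631 Y0.000
G1 X8.631 Y12.979
G1 X0.000 Y12.979
G1 X0.000 Y0.000
; layer 6
G0 Z26.906
G0 X0.000 Y0.000
G1 X8.631 Y0.000
G1 X8.631 Y12.979
G1 X0.000 Y12.979
G1 X0.000 Y0.000
M2 ; end

The solid is a rectangular box, roughly 8.63 × 13 mm footprint and 26.9 mm tall. Slicing at Δz = 4.484 mm — 6 equal slices spanning the solid's height, so layer i sits at z = i·h/6 — gives 6 non-empty perimeters. Each is a 4-segment closed polygon; G0 lifts to the layer z and rapids to the start vertex, then G1 traces the edges.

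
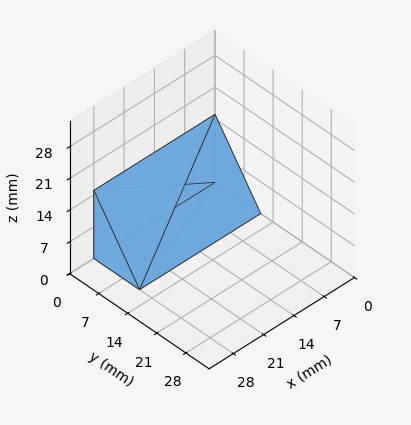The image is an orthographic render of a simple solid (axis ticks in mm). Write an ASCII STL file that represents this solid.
Reading the render: the shape is a wedge (ramp): 28 × 11 mm base, rising to 15 mm along the y=0 edge and sloping linearly to z=0 at y=11 (dimensions read to the nearest mm from the axis ticks). For the STL, each face is triangulated and given an outward normal.

solid part
  facet normal 0.0000 0.0000 -1.0000
    outer loop
      vertex 28.0 11.0 0.0
      vertex 28.0 0.0 0.0
      vertex 0.0 0.0 0.0
    endloop
  endfacet
  facet normal 0.0000 0.0000 -1.0000
    outer loop
      vertex 0.0 11.0 0.0
      vertex 28.0 11.0 0.0
      vertex 0.0 0.0 0.0
    endloop
  endfacet
  facet normal 0.0000 -1.0000 0.0000
    outer loop
      vertex 0.0 0.0 0.0
      vertex 28.0 0.0 0.0
      vertex 28.0 0.0 15.0
    endloop
  endfacet
  facet normal 0.0000 -1.0000 0.0000
    outer loop
      vertex 0.0 0.0 0.0
      vertex 28.0 0.0 15.0
      vertex 0.0 0.0 15.0
    endloop
  endfacet
  facet normal 0.0000 0.8064 0.5914
    outer loop
      vertex 0.0 0.0 15.0
      vertex 28.0 0.0 15.0
      vertex 28.0 11.0 0.0
    endloop
  endfacet
  facet normal 0.0000 0.8064 0.5914
    outer loop
      vertex 0.0 0.0 15.0
      vertex 28.0 11.0 0.0
      vertex 0.0 11.0 0.0
    endloop
  endfacet
  facet normal -1.0000 0.0000 0.0000
    outer loop
      vertex 0.0 0.0 15.0
      vertex 0.0 11.0 0.0
      vertex 0.0 0.0 0.0
    endloop
  endfacet
  facet normal 1.0000 0.0000 0.0000
    outer loop
      vertex 28.0 0.0 0.0
      vertex 28.0 11.0 0.0
      vertex 28.0 0.0 15.0
    endloop
  endfacet
endsolid part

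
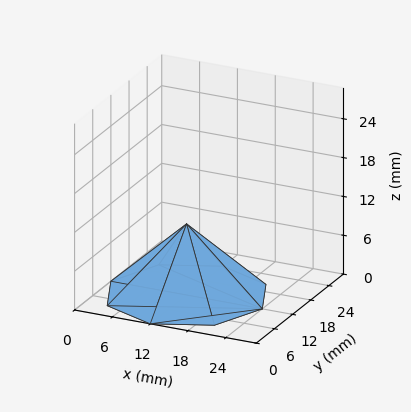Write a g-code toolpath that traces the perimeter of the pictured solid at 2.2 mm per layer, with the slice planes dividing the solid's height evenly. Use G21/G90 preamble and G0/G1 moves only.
Reading the render: the shape is a regular 8-sided pyramid, base circumscribed radius ≈ 12 mm, apex at z ≈ 11 mm (dimensions read to the nearest mm from the axis ticks). For the g-code, the solid's height is divided into equal slices at the stated Δz and each level perimeter traced with G1 moves after a G0 lift.

; perimeter-only toolpath
G21 ; units = mm
G90 ; absolute positioning
G28 ; home
; layer 1
G0 Z2.2
G0 X21.6 Y12.0
G1 X18.8 Y18.8
G1 X12.0 Y21.6
G1 X5.2 Y18.8
G1 X2.4 Y12.0
G1 X5.2 Y5.2
G1 X12.0 Y2.4
G1 X18.8 Y5.2
G1 X21.6 Y12.0
; layer 2
G0 Z4.4
G0 X19.2 Y12.0
G1 X17.1 Y17.1
G1 X12.0 Y19.2
G1 X6.9 Y17.1
G1 X4.8 Y12.0
G1 X6.9 Y6.9
G1 X12.0 Y4.8
G1 X17.1 Y6.9
G1 X19.2 Y12.0
; layer 3
G0 Z6.6
G0 X16.8 Y12.0
G1 X15.4 Y15.4
G1 X12.0 Y16.8
G1 X8.6 Y15.4
G1 X7.2 Y12.0
G1 X8.6 Y8.6
G1 X12.0 Y7.2
G1 X15.4 Y8.6
G1 X16.8 Y12.0
; layer 4
G0 Z8.8
G0 X14.4 Y12.0
G1 X13.7 Y13.7
G1 X12.0 Y14.4
G1 X10.3 Y13.7
G1 X9.6 Y12.0
G1 X10.3 Y10.3
G1 X12.0 Y9.6
G1 X13.7 Y10.3
G1 X14.4 Y12.0
M2 ; end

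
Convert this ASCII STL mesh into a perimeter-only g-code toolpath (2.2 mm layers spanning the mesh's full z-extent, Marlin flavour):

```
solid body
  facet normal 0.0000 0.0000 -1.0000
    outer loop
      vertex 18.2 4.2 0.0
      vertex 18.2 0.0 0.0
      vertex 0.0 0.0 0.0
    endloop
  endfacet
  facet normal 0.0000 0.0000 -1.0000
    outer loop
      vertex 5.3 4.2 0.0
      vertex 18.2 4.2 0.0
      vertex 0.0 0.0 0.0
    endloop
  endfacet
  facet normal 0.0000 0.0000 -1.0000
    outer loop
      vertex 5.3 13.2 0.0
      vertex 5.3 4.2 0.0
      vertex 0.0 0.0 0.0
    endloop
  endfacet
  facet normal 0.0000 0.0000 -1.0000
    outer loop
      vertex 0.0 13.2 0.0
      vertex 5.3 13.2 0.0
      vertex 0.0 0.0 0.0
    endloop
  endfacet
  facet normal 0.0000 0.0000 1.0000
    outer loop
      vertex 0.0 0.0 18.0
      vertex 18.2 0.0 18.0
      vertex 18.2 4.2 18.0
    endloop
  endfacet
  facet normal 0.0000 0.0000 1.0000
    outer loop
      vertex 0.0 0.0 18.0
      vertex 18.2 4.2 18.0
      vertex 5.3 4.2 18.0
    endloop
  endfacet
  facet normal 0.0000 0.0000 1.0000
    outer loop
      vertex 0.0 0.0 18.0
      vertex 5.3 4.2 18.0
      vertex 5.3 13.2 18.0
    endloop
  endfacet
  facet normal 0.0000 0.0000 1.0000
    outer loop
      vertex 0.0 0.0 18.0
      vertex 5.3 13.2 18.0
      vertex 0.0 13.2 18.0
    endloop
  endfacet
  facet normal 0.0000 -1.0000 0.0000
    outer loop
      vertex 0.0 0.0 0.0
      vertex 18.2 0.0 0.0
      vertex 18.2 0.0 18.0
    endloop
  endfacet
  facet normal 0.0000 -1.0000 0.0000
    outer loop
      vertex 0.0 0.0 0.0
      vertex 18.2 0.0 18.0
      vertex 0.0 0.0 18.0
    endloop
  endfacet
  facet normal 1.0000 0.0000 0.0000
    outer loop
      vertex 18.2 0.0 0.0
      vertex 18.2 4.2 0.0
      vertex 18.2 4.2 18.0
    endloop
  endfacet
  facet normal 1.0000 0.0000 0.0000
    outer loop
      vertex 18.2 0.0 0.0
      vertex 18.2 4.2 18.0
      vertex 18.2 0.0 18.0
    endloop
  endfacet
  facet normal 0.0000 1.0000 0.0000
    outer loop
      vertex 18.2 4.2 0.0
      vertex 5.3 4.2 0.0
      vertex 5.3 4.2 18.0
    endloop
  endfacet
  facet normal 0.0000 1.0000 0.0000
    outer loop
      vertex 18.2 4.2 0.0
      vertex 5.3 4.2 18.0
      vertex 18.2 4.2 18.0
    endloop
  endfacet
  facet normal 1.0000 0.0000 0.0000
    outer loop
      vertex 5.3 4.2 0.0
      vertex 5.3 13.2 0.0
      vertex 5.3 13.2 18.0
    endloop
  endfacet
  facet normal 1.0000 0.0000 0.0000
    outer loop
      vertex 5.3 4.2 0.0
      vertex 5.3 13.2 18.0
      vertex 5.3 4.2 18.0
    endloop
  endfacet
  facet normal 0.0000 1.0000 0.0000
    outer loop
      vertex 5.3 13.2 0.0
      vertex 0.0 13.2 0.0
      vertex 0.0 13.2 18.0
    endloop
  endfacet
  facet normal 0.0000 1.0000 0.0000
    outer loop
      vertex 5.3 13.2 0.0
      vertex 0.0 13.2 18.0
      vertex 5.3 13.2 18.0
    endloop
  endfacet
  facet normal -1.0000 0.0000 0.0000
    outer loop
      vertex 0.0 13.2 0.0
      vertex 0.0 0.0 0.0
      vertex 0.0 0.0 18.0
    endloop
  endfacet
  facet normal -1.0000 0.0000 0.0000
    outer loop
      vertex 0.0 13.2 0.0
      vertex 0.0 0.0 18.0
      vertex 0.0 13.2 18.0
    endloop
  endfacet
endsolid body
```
; perimeter-only toolpath
G21 ; units = mm
G90 ; absolute positioning
G28 ; home
; layer 1
G0 Z2.2
G0 X0.0 Y0.0
G1 X18.2 Y0.0
G1 X18.2 Y4.2
G1 X5.3 Y4.2
G1 X5.3 Y13.2
G1 X0.0 Y13.2
G1 X0.0 Y0.0
; layer 2
G0 Z4.5
G0 X0.0 Y0.0
G1 X18.2 Y0.0
G1 X18.2 Y4.2
G1 X5.3 Y4.2
G1 X5.3 Y13.2
G1 X0.0 Y13.2
G1 X0.0 Y0.0
; layer 3
G0 Z6.8
G0 X0.0 Y0.0
G1 X18.2 Y0.0
G1 X18.2 Y4.2
G1 X5.3 Y4.2
G1 X5.3 Y13.2
G1 X0.0 Y13.2
G1 X0.0 Y0.0
; layer 4
G0 Z9.0
G0 X0.0 Y0.0
G1 X18.2 Y0.0
G1 X18.2 Y4.2
G1 X5.3 Y4.2
G1 X5.3 Y13.2
G1 X0.0 Y13.2
G1 X0.0 Y0.0
; layer 5
G0 Z11.2
G0 X0.0 Y0.0
G1 X18.2 Y0.0
G1 X18.2 Y4.2
G1 X5.3 Y4.2
G1 X5.3 Y13.2
G1 X0.0 Y13.2
G1 X0.0 Y0.0
; layer 6
G0 Z13.5
G0 X0.0 Y0.0
G1 X18.2 Y0.0
G1 X18.2 Y4.2
G1 X5.3 Y4.2
G1 X5.3 Y13.2
G1 X0.0 Y13.2
G1 X0.0 Y0.0
; layer 7
G0 Z15.8
G0 X0.0 Y0.0
G1 X18.2 Y0.0
G1 X18.2 Y4.2
G1 X5.3 Y4.2
G1 X5.3 Y13.2
G1 X0.0 Y13.2
G1 X0.0 Y0.0
; layer 8
G0 Z18.0
G0 X0.0 Y0.0
G1 X18.2 Y0.0
G1 X18.2 Y4.2
G1 X5.3 Y4.2
G1 X5.3 Y13.2
G1 X0.0 Y13.2
G1 X0.0 Y0.0
M2 ; end

The solid is an L-shaped prism: outer 18.2 × 13.2 mm, arm thicknesses ≈ 4.2 mm (horizontal) and 5.3 mm (vertical), extruded 18 mm in z. Slicing at Δz = 2.2 mm — 8 equal slices spanning the solid's height, so layer i sits at z = i·h/8 — gives 8 non-empty perimeters. Each is a 6-segment closed polygon; G0 lifts to the layer z and rapids to the start vertex, then G1 traces the edges.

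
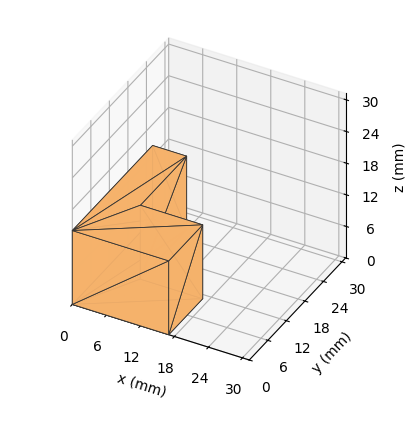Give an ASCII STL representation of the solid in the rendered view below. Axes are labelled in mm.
Reading the render: the shape is an L-shaped prism: outer 17 × 26 mm, arm thicknesses ≈ 11 mm (horizontal) and 6 mm (vertical), extruded 14 mm in z (dimensions read to the nearest mm from the axis ticks). For the STL, each face is triangulated and given an outward normal.

solid part
  facet normal 0.0000 0.0000 -1.0000
    outer loop
      vertex 17.00 11.00 0.00
      vertex 17.00 0.00 0.00
      vertex 0.00 0.00 0.00
    endloop
  endfacet
  facet normal 0.0000 0.0000 -1.0000
    outer loop
      vertex 6.00 11.00 0.00
      vertex 17.00 11.00 0.00
      vertex 0.00 0.00 0.00
    endloop
  endfacet
  facet normal 0.0000 0.0000 -1.0000
    outer loop
      vertex 6.00 26.00 0.00
      vertex 6.00 11.00 0.00
      vertex 0.00 0.00 0.00
    endloop
  endfacet
  facet normal 0.0000 0.0000 -1.0000
    outer loop
      vertex 0.00 26.00 0.00
      vertex 6.00 26.00 0.00
      vertex 0.00 0.00 0.00
    endloop
  endfacet
  facet normal 0.0000 0.0000 1.0000
    outer loop
      vertex 0.00 0.00 14.00
      vertex 17.00 0.00 14.00
      vertex 17.00 11.00 14.00
    endloop
  endfacet
  facet normal 0.0000 0.0000 1.0000
    outer loop
      vertex 0.00 0.00 14.00
      vertex 17.00 11.00 14.00
      vertex 6.00 11.00 14.00
    endloop
  endfacet
  facet normal 0.0000 0.0000 1.0000
    outer loop
      vertex 0.00 0.00 14.00
      vertex 6.00 11.00 14.00
      vertex 6.00 26.00 14.00
    endloop
  endfacet
  facet normal 0.0000 0.0000 1.0000
    outer loop
      vertex 0.00 0.00 14.00
      vertex 6.00 26.00 14.00
      vertex 0.00 26.00 14.00
    endloop
  endfacet
  facet normal 0.0000 -1.0000 0.0000
    outer loop
      vertex 0.00 0.00 0.00
      vertex 17.00 0.00 0.00
      vertex 17.00 0.00 14.00
    endloop
  endfacet
  facet normal 0.0000 -1.0000 0.0000
    outer loop
      vertex 0.00 0.00 0.00
      vertex 17.00 0.00 14.00
      vertex 0.00 0.00 14.00
    endloop
  endfacet
  facet normal 1.0000 0.0000 0.0000
    outer loop
      vertex 17.00 0.00 0.00
      vertex 17.00 11.00 0.00
      vertex 17.00 11.00 14.00
    endloop
  endfacet
  facet normal 1.0000 0.0000 0.0000
    outer loop
      vertex 17.00 0.00 0.00
      vertex 17.00 11.00 14.00
      vertex 17.00 0.00 14.00
    endloop
  endfacet
  facet normal 0.0000 1.0000 0.0000
    outer loop
      vertex 17.00 11.00 0.00
      vertex 6.00 11.00 0.00
      vertex 6.00 11.00 14.00
    endloop
  endfacet
  facet normal 0.0000 1.0000 0.0000
    outer loop
      vertex 17.00 11.00 0.00
      vertex 6.00 11.00 14.00
      vertex 17.00 11.00 14.00
    endloop
  endfacet
  facet normal 1.0000 0.0000 0.0000
    outer loop
      vertex 6.00 11.00 0.00
      vertex 6.00 26.00 0.00
      vertex 6.00 26.00 14.00
    endloop
  endfacet
  facet normal 1.0000 0.0000 0.0000
    outer loop
      vertex 6.00 11.00 0.00
      vertex 6.00 26.00 14.00
      vertex 6.00 11.00 14.00
    endloop
  endfacet
  facet normal 0.0000 1.0000 0.0000
    outer loop
      vertex 6.00 26.00 0.00
      vertex 0.00 26.00 0.00
      vertex 0.00 26.00 14.00
    endloop
  endfacet
  facet normal 0.0000 1.0000 0.0000
    outer loop
      vertex 6.00 26.00 0.00
      vertex 0.00 26.00 14.00
      vertex 6.00 26.00 14.00
    endloop
  endfacet
  facet normal -1.0000 0.0000 0.0000
    outer loop
      vertex 0.00 26.00 0.00
      vertex 0.00 0.00 0.00
      vertex 0.00 0.00 14.00
    endloop
  endfacet
  facet normal -1.0000 0.0000 0.0000
    outer loop
      vertex 0.00 26.00 0.00
      vertex 0.00 0.00 14.00
      vertex 0.00 26.00 14.00
    endloop
  endfacet
endsolid part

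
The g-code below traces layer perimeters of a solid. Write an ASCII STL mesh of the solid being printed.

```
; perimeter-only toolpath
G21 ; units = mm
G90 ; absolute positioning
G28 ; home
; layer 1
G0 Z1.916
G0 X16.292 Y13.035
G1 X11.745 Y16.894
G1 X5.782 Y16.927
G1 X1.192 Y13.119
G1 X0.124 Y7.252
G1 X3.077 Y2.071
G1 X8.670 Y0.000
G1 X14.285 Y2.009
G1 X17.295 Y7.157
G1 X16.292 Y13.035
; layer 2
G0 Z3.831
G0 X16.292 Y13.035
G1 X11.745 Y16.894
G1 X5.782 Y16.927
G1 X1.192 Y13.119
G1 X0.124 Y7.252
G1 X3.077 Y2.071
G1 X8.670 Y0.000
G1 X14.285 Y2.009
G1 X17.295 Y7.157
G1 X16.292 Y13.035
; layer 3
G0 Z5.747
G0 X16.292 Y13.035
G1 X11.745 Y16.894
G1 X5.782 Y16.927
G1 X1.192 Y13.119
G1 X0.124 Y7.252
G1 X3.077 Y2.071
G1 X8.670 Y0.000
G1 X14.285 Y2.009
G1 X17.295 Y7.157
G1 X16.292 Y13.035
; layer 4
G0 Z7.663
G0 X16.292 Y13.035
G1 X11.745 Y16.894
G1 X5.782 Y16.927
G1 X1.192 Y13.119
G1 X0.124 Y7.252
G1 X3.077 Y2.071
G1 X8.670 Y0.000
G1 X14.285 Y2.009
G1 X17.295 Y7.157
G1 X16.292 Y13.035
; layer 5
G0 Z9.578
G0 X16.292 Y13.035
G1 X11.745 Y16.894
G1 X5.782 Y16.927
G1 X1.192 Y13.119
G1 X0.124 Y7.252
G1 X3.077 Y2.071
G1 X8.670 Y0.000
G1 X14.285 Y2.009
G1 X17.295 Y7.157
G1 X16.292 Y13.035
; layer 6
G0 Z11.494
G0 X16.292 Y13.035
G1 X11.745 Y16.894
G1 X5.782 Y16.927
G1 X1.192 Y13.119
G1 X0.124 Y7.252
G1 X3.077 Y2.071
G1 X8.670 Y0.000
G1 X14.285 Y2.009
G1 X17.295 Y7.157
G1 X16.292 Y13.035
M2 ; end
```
solid part
  facet normal 0.0000 0.0000 -1.0000
    outer loop
      vertex 5.782 16.927 0.000
      vertex 11.745 16.894 0.000
      vertex 16.292 13.035 0.000
    endloop
  endfacet
  facet normal 0.0000 0.0000 -1.0000
    outer loop
      vertex 1.192 13.119 0.000
      vertex 5.782 16.927 0.000
      vertex 16.292 13.035 0.000
    endloop
  endfacet
  facet normal 0.0000 0.0000 -1.0000
    outer loop
      vertex 0.124 7.252 0.000
      vertex 1.192 13.119 0.000
      vertex 16.292 13.035 0.000
    endloop
  endfacet
  facet normal 0.0000 0.0000 -1.0000
    outer loop
      vertex 3.077 2.071 0.000
      vertex 0.124 7.252 0.000
      vertex 16.292 13.035 0.000
    endloop
  endfacet
  facet normal 0.0000 0.0000 -1.0000
    outer loop
      vertex 8.670 0.000 0.000
      vertex 3.077 2.071 0.000
      vertex 16.292 13.035 0.000
    endloop
  endfacet
  facet normal 0.0000 0.0000 -1.0000
    outer loop
      vertex 14.285 2.009 0.000
      vertex 8.670 0.000 0.000
      vertex 16.292 13.035 0.000
    endloop
  endfacet
  facet normal 0.0000 0.0000 -1.0000
    outer loop
      vertex 17.295 7.157 0.000
      vertex 14.285 2.009 0.000
      vertex 16.292 13.035 0.000
    endloop
  endfacet
  facet normal 0.0000 0.0000 1.0000
    outer loop
      vertex 16.292 13.035 11.494
      vertex 11.745 16.894 11.494
      vertex 5.782 16.927 11.494
    endloop
  endfacet
  facet normal 0.0000 0.0000 1.0000
    outer loop
      vertex 16.292 13.035 11.494
      vertex 5.782 16.927 11.494
      vertex 1.192 13.119 11.494
    endloop
  endfacet
  facet normal 0.0000 0.0000 1.0000
    outer loop
      vertex 16.292 13.035 11.494
      vertex 1.192 13.119 11.494
      vertex 0.124 7.252 11.494
    endloop
  endfacet
  facet normal 0.0000 0.0000 1.0000
    outer loop
      vertex 16.292 13.035 11.494
      vertex 0.124 7.252 11.494
      vertex 3.077 2.071 11.494
    endloop
  endfacet
  facet normal 0.0000 0.0000 1.0000
    outer loop
      vertex 16.292 13.035 11.494
      vertex 3.077 2.071 11.494
      vertex 8.670 0.000 11.494
    endloop
  endfacet
  facet normal 0.0000 0.0000 1.0000
    outer loop
      vertex 16.292 13.035 11.494
      vertex 8.670 0.000 11.494
      vertex 14.285 2.009 11.494
    endloop
  endfacet
  facet normal 0.0000 0.0000 1.0000
    outer loop
      vertex 16.292 13.035 11.494
      vertex 14.285 2.009 11.494
      vertex 17.295 7.157 11.494
    endloop
  endfacet
  facet normal 0.6471 0.7624 0.0000
    outer loop
      vertex 16.292 13.035 0.000
      vertex 11.745 16.894 0.000
      vertex 11.745 16.894 11.494
    endloop
  endfacet
  facet normal 0.6471 0.7624 0.0000
    outer loop
      vertex 16.292 13.035 0.000
      vertex 11.745 16.894 11.494
      vertex 16.292 13.035 11.494
    endloop
  endfacet
  facet normal 0.0055 1.0000 0.0000
    outer loop
      vertex 11.745 16.894 0.000
      vertex 5.782 16.927 0.000
      vertex 5.782 16.927 11.494
    endloop
  endfacet
  facet normal 0.0055 1.0000 0.0000
    outer loop
      vertex 11.745 16.894 0.000
      vertex 5.782 16.927 11.494
      vertex 11.745 16.894 11.494
    endloop
  endfacet
  facet normal -0.6385 0.7696 0.0000
    outer loop
      vertex 5.782 16.927 0.000
      vertex 1.192 13.119 0.000
      vertex 1.192 13.119 11.494
    endloop
  endfacet
  facet normal -0.6385 0.7696 0.0000
    outer loop
      vertex 5.782 16.927 0.000
      vertex 1.192 13.119 11.494
      vertex 5.782 16.927 11.494
    endloop
  endfacet
  facet normal -0.9838 0.1791 0.0000
    outer loop
      vertex 1.192 13.119 0.000
      vertex 0.124 7.252 0.000
      vertex 0.124 7.252 11.494
    endloop
  endfacet
  facet normal -0.9838 0.1791 0.0000
    outer loop
      vertex 1.192 13.119 0.000
      vertex 0.124 7.252 11.494
      vertex 1.192 13.119 11.494
    endloop
  endfacet
  facet normal -0.8688 -0.4952 0.0000
    outer loop
      vertex 0.124 7.252 0.000
      vertex 3.077 2.071 0.000
      vertex 3.077 2.071 11.494
    endloop
  endfacet
  facet normal -0.8688 -0.4952 0.0000
    outer loop
      vertex 0.124 7.252 0.000
      vertex 3.077 2.071 11.494
      vertex 0.124 7.252 11.494
    endloop
  endfacet
  facet normal -0.3472 -0.9378 0.0000
    outer loop
      vertex 3.077 2.071 0.000
      vertex 8.670 0.000 0.000
      vertex 8.670 0.000 11.494
    endloop
  endfacet
  facet normal -0.3472 -0.9378 0.0000
    outer loop
      vertex 3.077 2.071 0.000
      vertex 8.670 0.000 11.494
      vertex 3.077 2.071 11.494
    endloop
  endfacet
  facet normal 0.3369 -0.9415 0.0000
    outer loop
      vertex 8.670 0.000 0.000
      vertex 14.285 2.009 0.000
      vertex 14.285 2.009 11.494
    endloop
  endfacet
  facet normal 0.3369 -0.9415 0.0000
    outer loop
      vertex 8.670 0.000 0.000
      vertex 14.285 2.009 11.494
      vertex 8.670 0.000 11.494
    endloop
  endfacet
  facet normal 0.8633 -0.5047 0.0000
    outer loop
      vertex 14.285 2.009 0.000
      vertex 17.295 7.157 0.000
      vertex 17.295 7.157 11.494
    endloop
  endfacet
  facet normal 0.8633 -0.5047 0.0000
    outer loop
      vertex 14.285 2.009 0.000
      vertex 17.295 7.157 11.494
      vertex 14.285 2.009 11.494
    endloop
  endfacet
  facet normal 0.9858 0.1682 0.0000
    outer loop
      vertex 17.295 7.157 0.000
      vertex 16.292 13.035 0.000
      vertex 16.292 13.035 11.494
    endloop
  endfacet
  facet normal 0.9858 0.1682 0.0000
    outer loop
      vertex 17.295 7.157 0.000
      vertex 16.292 13.035 11.494
      vertex 17.295 7.157 11.494
    endloop
  endfacet
endsolid part

The G0 Z moves step by Δz≈1.916 mm. Every layer's G1 loop is the same polygon, so the solid is a straight extrusion of it from z=0 to z≈11.5. Closing with flat bottom and top caps and triangulating gives 32 facets — a regular 9-sided prism (a cylinder approximated with 9 flat sides), circumscribed radius ≈ 8.72 mm, height ≈ 11.5 mm.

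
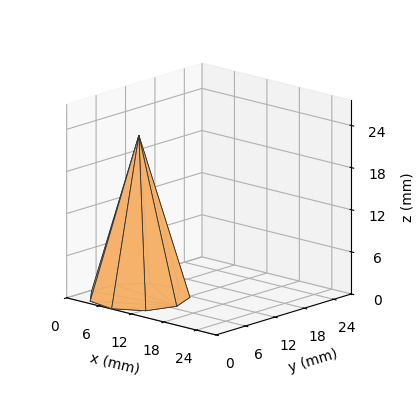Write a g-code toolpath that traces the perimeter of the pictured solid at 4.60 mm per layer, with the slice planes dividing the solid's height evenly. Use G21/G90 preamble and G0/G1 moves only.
Reading the render: the shape is a regular 9-sided pyramid, base circumscribed radius ≈ 7 mm, apex at z ≈ 23 mm (dimensions read to the nearest mm from the axis ticks). For the g-code, the solid's height is divided into equal slices at the stated Δz and each level perimeter traced with G1 moves after a G0 lift.

; perimeter-only toolpath
G21 ; units = mm
G90 ; absolute positioning
G28 ; home
; layer 1
G0 Z4.60
G0 X12.60 Y7.00
G1 X11.29 Y10.60
G1 X7.98 Y12.51
G1 X4.20 Y11.85
G1 X1.74 Y8.91
G1 X1.74 Y5.09
G1 X4.20 Y2.15
G1 X7.98 Y1.49
G1 X11.29 Y3.40
G1 X12.60 Y7.00
; layer 2
G0 Z9.20
G0 X11.20 Y7.00
G1 X10.22 Y9.70
G1 X7.73 Y11.13
G1 X4.90 Y10.64
G1 X3.05 Y8.43
G1 X3.05 Y5.57
G1 X4.90 Y3.36
G1 X7.73 Y2.87
G1 X10.22 Y4.30
G1 X11.20 Y7.00
; layer 3
G0 Z13.80
G0 X9.80 Y7.00
G1 X9.14 Y8.80
G1 X7.49 Y9.76
G1 X5.60 Y9.42
G1 X4.37 Y7.96
G1 X4.37 Y6.04
G1 X5.60 Y4.58
G1 X7.49 Y4.24
G1 X9.14 Y5.20
G1 X9.80 Y7.00
; layer 4
G0 Z18.40
G0 X8.40 Y7.00
G1 X8.07 Y7.90
G1 X7.24 Y8.38
G1 X6.30 Y8.21
G1 X5.68 Y7.48
G1 X5.68 Y6.52
G1 X6.30 Y5.79
G1 X7.24 Y5.62
G1 X8.07 Y6.10
G1 X8.40 Y7.00
M2 ; end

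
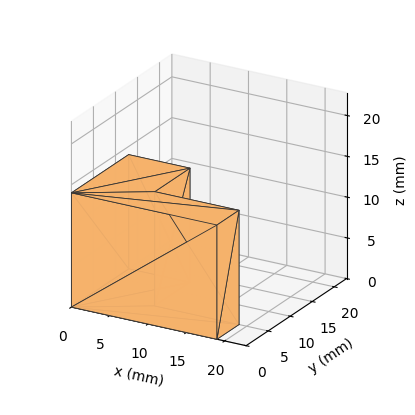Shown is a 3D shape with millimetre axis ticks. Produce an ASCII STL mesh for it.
Reading the render: the shape is an L-shaped prism: outer 19 × 13 mm, arm thicknesses ≈ 5 mm (horizontal) and 8 mm (vertical), extruded 14 mm in z (dimensions read to the nearest mm from the axis ticks). For the STL, each face is triangulated and given an outward normal.

solid part
  facet normal 0.0000 0.0000 -1.0000
    outer loop
      vertex 19.000 5.000 0.000
      vertex 19.000 0.000 0.000
      vertex 0.000 0.000 0.000
    endloop
  endfacet
  facet normal 0.0000 0.0000 -1.0000
    outer loop
      vertex 8.000 5.000 0.000
      vertex 19.000 5.000 0.000
      vertex 0.000 0.000 0.000
    endloop
  endfacet
  facet normal 0.0000 0.0000 -1.0000
    outer loop
      vertex 8.000 13.000 0.000
      vertex 8.000 5.000 0.000
      vertex 0.000 0.000 0.000
    endloop
  endfacet
  facet normal 0.0000 0.0000 -1.0000
    outer loop
      vertex 0.000 13.000 0.000
      vertex 8.000 13.000 0.000
      vertex 0.000 0.000 0.000
    endloop
  endfacet
  facet normal 0.0000 0.0000 1.0000
    outer loop
      vertex 0.000 0.000 14.000
      vertex 19.000 0.000 14.000
      vertex 19.000 5.000 14.000
    endloop
  endfacet
  facet normal 0.0000 0.0000 1.0000
    outer loop
      vertex 0.000 0.000 14.000
      vertex 19.000 5.000 14.000
      vertex 8.000 5.000 14.000
    endloop
  endfacet
  facet normal 0.0000 0.0000 1.0000
    outer loop
      vertex 0.000 0.000 14.000
      vertex 8.000 5.000 14.000
      vertex 8.000 13.000 14.000
    endloop
  endfacet
  facet normal 0.0000 0.0000 1.0000
    outer loop
      vertex 0.000 0.000 14.000
      vertex 8.000 13.000 14.000
      vertex 0.000 13.000 14.000
    endloop
  endfacet
  facet normal 0.0000 -1.0000 0.0000
    outer loop
      vertex 0.000 0.000 0.000
      vertex 19.000 0.000 0.000
      vertex 19.000 0.000 14.000
    endloop
  endfacet
  facet normal 0.0000 -1.0000 0.0000
    outer loop
      vertex 0.000 0.000 0.000
      vertex 19.000 0.000 14.000
      vertex 0.000 0.000 14.000
    endloop
  endfacet
  facet normal 1.0000 0.0000 0.0000
    outer loop
      vertex 19.000 0.000 0.000
      vertex 19.000 5.000 0.000
      vertex 19.000 5.000 14.000
    endloop
  endfacet
  facet normal 1.0000 0.0000 0.0000
    outer loop
      vertex 19.000 0.000 0.000
      vertex 19.000 5.000 14.000
      vertex 19.000 0.000 14.000
    endloop
  endfacet
  facet normal 0.0000 1.0000 0.0000
    outer loop
      vertex 19.000 5.000 0.000
      vertex 8.000 5.000 0.000
      vertex 8.000 5.000 14.000
    endloop
  endfacet
  facet normal 0.0000 1.0000 0.0000
    outer loop
      vertex 19.000 5.000 0.000
      vertex 8.000 5.000 14.000
      vertex 19.000 5.000 14.000
    endloop
  endfacet
  facet normal 1.0000 0.0000 0.0000
    outer loop
      vertex 8.000 5.000 0.000
      vertex 8.000 13.000 0.000
      vertex 8.000 13.000 14.000
    endloop
  endfacet
  facet normal 1.0000 0.0000 0.0000
    outer loop
      vertex 8.000 5.000 0.000
      vertex 8.000 13.000 14.000
      vertex 8.000 5.000 14.000
    endloop
  endfacet
  facet normal 0.0000 1.0000 0.0000
    outer loop
      vertex 8.000 13.000 0.000
      vertex 0.000 13.000 0.000
      vertex 0.000 13.000 14.000
    endloop
  endfacet
  facet normal 0.0000 1.0000 0.0000
    outer loop
      vertex 8.000 13.000 0.000
      vertex 0.000 13.000 14.000
      vertex 8.000 13.000 14.000
    endloop
  endfacet
  facet normal -1.0000 0.0000 0.0000
    outer loop
      vertex 0.000 13.000 0.000
      vertex 0.000 0.000 0.000
      vertex 0.000 0.000 14.000
    endloop
  endfacet
  facet normal -1.0000 0.0000 0.0000
    outer loop
      vertex 0.000 13.000 0.000
      vertex 0.000 0.000 14.000
      vertex 0.000 13.000 14.000
    endloop
  endfacet
endsolid part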